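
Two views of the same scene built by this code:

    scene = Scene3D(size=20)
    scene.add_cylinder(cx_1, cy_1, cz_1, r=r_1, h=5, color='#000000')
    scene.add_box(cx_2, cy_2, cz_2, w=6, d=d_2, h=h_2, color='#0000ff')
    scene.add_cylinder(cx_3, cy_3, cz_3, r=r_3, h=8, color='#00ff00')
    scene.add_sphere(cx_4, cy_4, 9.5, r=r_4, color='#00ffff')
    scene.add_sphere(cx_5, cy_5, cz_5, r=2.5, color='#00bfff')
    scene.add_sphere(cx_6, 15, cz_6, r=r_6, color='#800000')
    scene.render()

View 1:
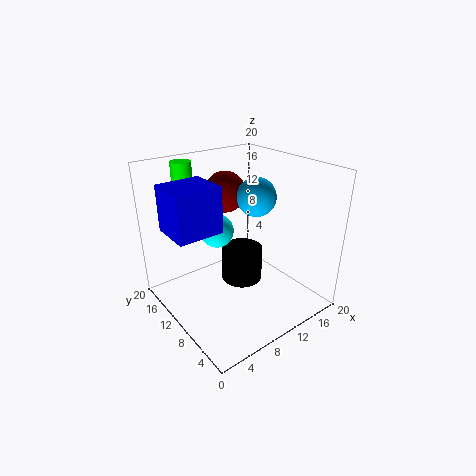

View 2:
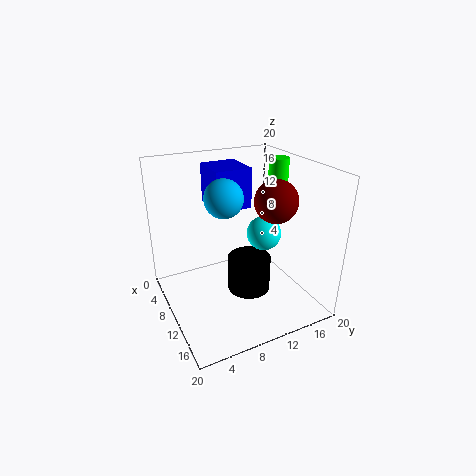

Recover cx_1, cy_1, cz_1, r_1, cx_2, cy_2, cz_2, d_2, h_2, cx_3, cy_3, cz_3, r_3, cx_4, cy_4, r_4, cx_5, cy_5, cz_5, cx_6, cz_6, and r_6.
cx_1 = 11.5; cy_1 = 11; cz_1 = 2.5; r_1 = 3; cx_2 = 0.5; cy_2 = 8.5; cz_2 = 12.5; d_2 = 5.5; h_2 = 6; cx_3 = 6.5; cy_3 = 18.5; cz_3 = 11.5; r_3 = 1.5; cx_4 = 9.5; cy_4 = 14.5; r_4 = 2.5; cx_5 = 11; cy_5 = 7.5; cz_5 = 16.5; cx_6 = 11.5; cz_6 = 15; r_6 = 3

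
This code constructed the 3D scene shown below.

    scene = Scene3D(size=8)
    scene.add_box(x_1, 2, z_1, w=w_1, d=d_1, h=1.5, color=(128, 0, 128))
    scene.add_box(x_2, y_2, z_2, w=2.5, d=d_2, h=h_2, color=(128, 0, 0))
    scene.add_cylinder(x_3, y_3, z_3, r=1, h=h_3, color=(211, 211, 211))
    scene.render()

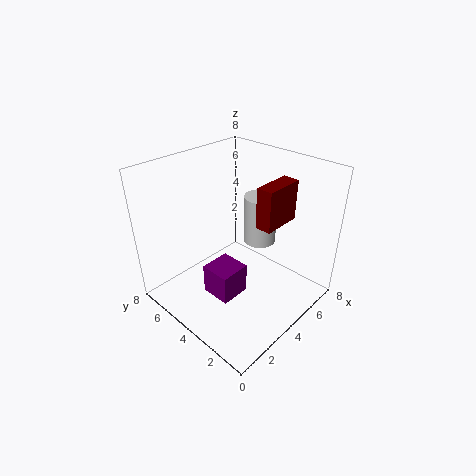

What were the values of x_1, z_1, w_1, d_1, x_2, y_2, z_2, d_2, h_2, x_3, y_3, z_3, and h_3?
x_1 = 1
z_1 = 2.5
w_1 = 1.5
d_1 = 1.5
x_2 = 5.5
y_2 = 3
z_2 = 4
d_2 = 1
h_2 = 2.5
x_3 = 6.5
y_3 = 4.5
z_3 = 2.5
h_3 = 3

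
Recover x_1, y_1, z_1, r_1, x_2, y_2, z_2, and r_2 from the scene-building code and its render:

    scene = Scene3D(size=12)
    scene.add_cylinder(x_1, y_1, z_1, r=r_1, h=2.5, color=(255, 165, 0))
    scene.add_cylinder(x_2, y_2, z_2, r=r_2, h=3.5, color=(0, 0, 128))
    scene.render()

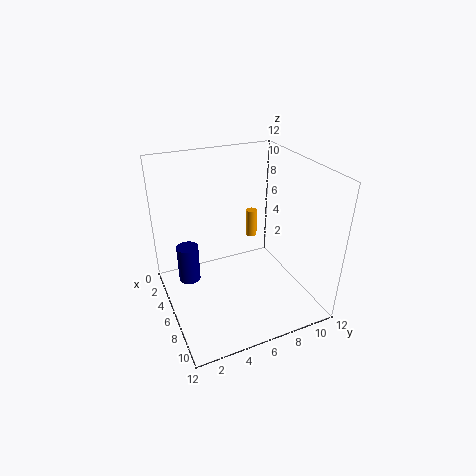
x_1 = 3.5; y_1 = 8.5; z_1 = 4.5; r_1 = 0.5; x_2 = 2.5; y_2 = 2.5; z_2 = 0.5; r_2 = 1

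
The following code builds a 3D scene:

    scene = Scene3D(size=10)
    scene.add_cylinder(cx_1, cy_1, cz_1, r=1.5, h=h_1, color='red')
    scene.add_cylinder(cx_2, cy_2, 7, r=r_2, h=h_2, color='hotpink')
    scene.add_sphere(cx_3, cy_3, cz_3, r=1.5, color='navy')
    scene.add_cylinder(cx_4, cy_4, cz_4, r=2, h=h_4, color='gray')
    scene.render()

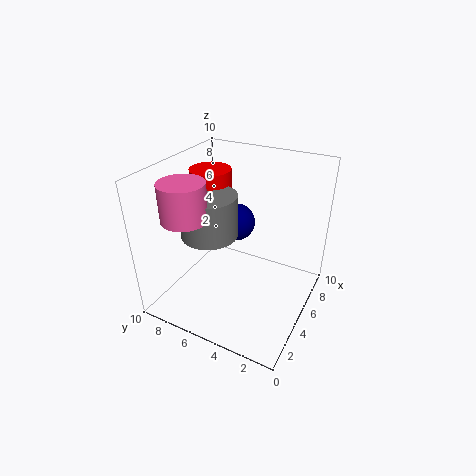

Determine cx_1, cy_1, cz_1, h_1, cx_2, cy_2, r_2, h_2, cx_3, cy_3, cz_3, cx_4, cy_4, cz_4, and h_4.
cx_1 = 6.5; cy_1 = 8; cz_1 = 7; h_1 = 2; cx_2 = 2.5; cy_2 = 7.5; r_2 = 1.5; h_2 = 2.5; cx_3 = 8.5; cy_3 = 7; cz_3 = 4; cx_4 = 4.5; cy_4 = 7; cz_4 = 5; h_4 = 3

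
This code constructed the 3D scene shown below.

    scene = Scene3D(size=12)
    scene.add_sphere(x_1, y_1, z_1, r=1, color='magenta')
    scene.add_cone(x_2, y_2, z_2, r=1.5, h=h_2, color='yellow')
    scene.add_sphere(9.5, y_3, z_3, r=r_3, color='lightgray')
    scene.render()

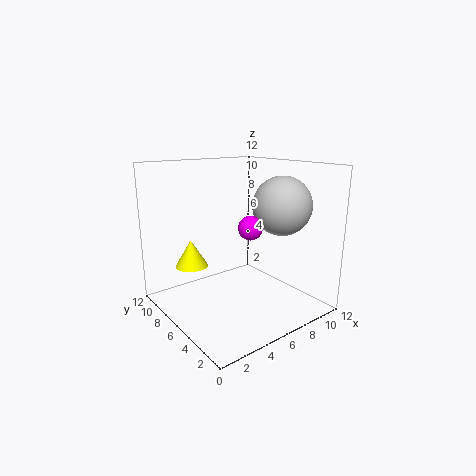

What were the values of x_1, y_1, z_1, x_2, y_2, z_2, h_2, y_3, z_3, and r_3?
x_1 = 6.5
y_1 = 5
z_1 = 7
x_2 = 4
y_2 = 10.5
z_2 = 2.5
h_2 = 2.5
y_3 = 4.5
z_3 = 8.5
r_3 = 2.5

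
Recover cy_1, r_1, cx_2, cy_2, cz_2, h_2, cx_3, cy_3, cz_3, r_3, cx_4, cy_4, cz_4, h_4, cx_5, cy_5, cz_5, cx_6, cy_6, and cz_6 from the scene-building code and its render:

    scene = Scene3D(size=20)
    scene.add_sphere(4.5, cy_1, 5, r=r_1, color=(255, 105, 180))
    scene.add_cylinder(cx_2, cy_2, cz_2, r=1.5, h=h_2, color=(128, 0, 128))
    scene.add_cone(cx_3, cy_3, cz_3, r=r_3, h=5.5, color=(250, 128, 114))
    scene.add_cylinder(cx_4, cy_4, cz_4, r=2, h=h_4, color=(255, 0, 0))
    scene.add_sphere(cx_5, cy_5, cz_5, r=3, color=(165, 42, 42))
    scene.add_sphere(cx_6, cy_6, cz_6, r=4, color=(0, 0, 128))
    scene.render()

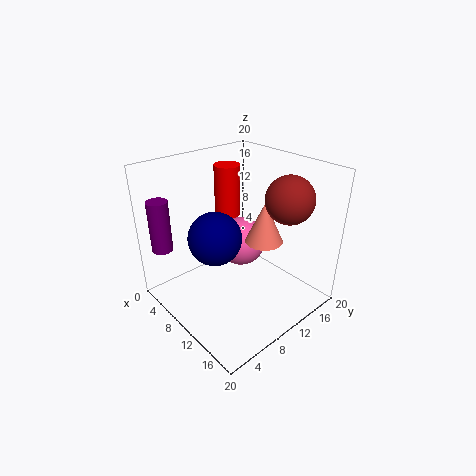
cy_1 = 15.5; r_1 = 4; cx_2 = 2; cy_2 = 2.5; cz_2 = 7.5; h_2 = 7.5; cx_3 = 13.5; cy_3 = 11.5; cz_3 = 10.5; r_3 = 2.5; cx_4 = 3; cy_4 = 14; cz_4 = 10; h_4 = 8; cx_5 = 16.5; cy_5 = 12.5; cz_5 = 17; cx_6 = 6; cy_6 = 9; cz_6 = 8.5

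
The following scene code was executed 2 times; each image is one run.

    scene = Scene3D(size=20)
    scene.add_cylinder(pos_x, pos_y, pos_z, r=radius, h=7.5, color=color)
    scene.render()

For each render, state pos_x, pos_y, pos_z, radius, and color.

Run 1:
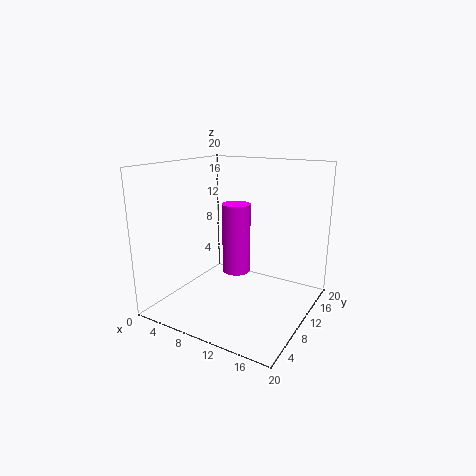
pos_x = 14.5; pos_y = 2; pos_z = 9.5; radius = 1.5; color = 'magenta'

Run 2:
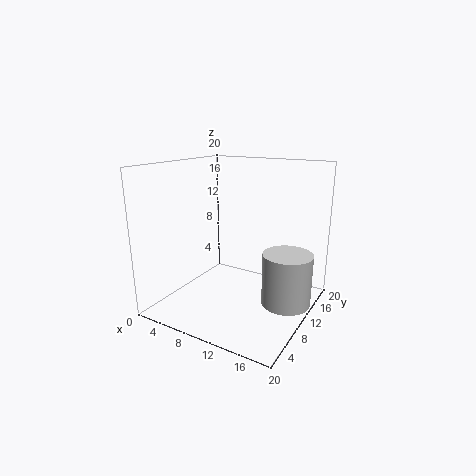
pos_x = 16.5; pos_y = 12.5; pos_z = 0.5; radius = 3.5; color = 'lightgray'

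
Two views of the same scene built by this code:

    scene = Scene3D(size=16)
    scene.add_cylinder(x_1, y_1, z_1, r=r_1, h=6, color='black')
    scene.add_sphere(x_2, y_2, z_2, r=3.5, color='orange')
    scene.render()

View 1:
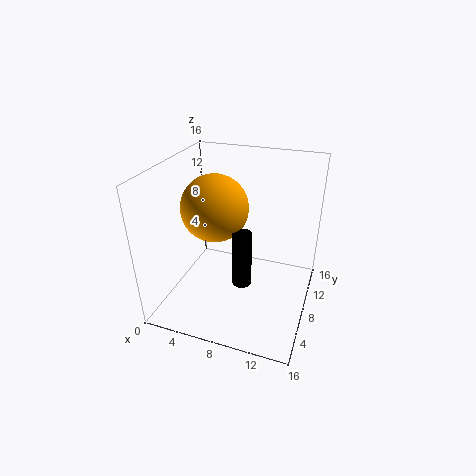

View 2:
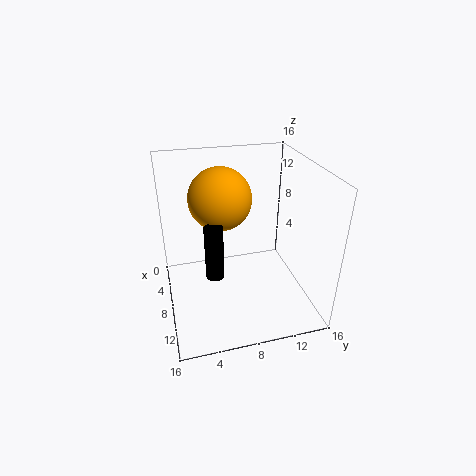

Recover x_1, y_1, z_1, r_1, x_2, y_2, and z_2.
x_1 = 9.5, y_1 = 5, z_1 = 4.5, r_1 = 1, x_2 = 6, y_2 = 6.5, z_2 = 12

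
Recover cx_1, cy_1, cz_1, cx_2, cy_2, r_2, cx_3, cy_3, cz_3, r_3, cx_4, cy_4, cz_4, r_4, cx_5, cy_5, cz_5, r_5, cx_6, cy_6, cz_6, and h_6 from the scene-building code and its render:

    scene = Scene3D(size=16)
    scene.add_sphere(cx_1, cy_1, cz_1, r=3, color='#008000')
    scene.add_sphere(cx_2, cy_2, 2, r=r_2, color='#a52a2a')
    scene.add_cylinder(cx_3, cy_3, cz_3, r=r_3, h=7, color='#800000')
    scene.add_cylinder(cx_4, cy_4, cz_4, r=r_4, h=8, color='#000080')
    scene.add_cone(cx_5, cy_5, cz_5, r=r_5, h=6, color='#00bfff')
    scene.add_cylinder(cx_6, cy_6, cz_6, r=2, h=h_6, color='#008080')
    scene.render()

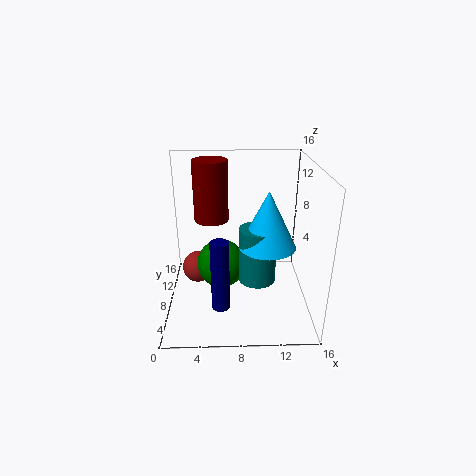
cx_1 = 6
cy_1 = 11
cz_1 = 3
cx_2 = 3
cy_2 = 12
r_2 = 2
cx_3 = 5
cy_3 = 11
cz_3 = 9
r_3 = 2
cx_4 = 6
cy_4 = 5
cz_4 = 1
r_4 = 1
cx_5 = 11
cy_5 = 6
cz_5 = 8
r_5 = 3
cx_6 = 10
cy_6 = 6
cz_6 = 4
h_6 = 6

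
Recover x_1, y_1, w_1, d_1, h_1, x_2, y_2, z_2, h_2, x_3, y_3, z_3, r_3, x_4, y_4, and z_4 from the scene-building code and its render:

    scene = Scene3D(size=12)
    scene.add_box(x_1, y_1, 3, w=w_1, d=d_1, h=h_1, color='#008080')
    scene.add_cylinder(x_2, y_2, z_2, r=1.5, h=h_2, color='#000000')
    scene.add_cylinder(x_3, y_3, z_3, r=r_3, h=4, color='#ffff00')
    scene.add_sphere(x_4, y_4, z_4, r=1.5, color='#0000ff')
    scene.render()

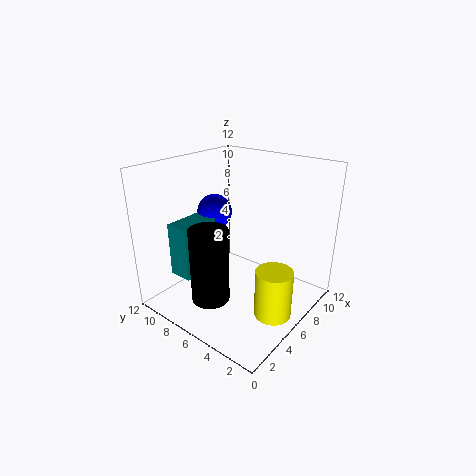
x_1 = 2
y_1 = 8
w_1 = 3.5
d_1 = 2
h_1 = 4.5
x_2 = 2.5
y_2 = 6
z_2 = 2
h_2 = 6
x_3 = 5.5
y_3 = 2
z_3 = 0.5
r_3 = 1.5
x_4 = 6.5
y_4 = 9
z_4 = 7.5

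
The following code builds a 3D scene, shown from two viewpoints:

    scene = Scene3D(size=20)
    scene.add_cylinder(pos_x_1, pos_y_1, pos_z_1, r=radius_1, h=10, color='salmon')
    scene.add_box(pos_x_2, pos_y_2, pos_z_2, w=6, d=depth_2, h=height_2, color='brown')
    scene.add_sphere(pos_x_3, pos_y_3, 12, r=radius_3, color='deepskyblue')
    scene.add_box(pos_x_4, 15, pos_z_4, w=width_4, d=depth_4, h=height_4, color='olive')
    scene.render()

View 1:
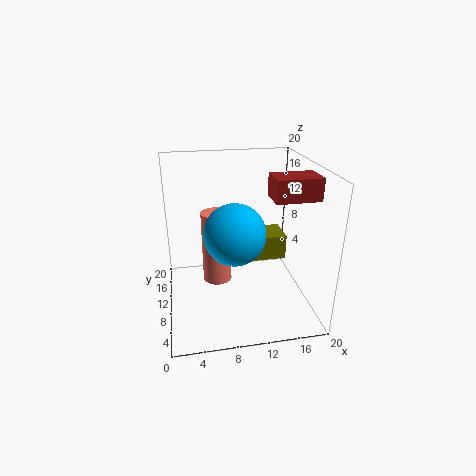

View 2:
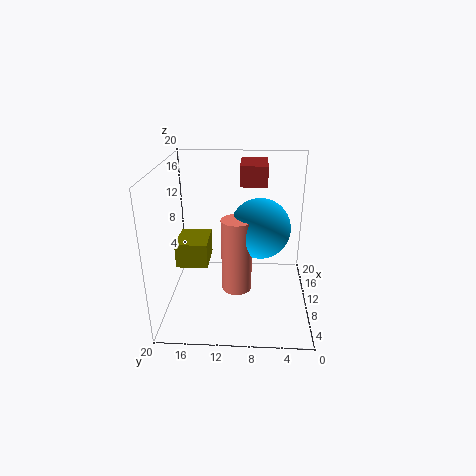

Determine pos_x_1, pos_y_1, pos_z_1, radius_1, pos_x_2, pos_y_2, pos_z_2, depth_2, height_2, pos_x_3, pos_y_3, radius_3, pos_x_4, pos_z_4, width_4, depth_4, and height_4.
pos_x_1 = 7
pos_y_1 = 10
pos_z_1 = 4
radius_1 = 2
pos_x_2 = 14
pos_y_2 = 6
pos_z_2 = 16
depth_2 = 4
height_2 = 3
pos_x_3 = 9
pos_y_3 = 7
radius_3 = 4
pos_x_4 = 13
pos_z_4 = 3
width_4 = 6
depth_4 = 5
height_4 = 4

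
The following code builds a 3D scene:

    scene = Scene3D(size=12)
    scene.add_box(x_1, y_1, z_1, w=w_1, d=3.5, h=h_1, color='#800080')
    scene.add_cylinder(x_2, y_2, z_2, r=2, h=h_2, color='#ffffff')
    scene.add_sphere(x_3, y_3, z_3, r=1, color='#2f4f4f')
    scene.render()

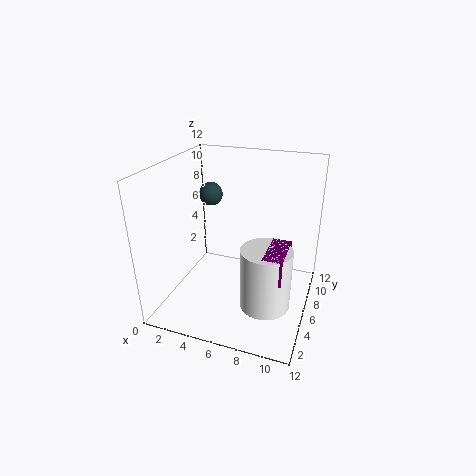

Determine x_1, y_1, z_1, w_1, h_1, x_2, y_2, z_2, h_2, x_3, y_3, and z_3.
x_1 = 9, y_1 = 2.5, z_1 = 4.5, w_1 = 1.5, h_1 = 2, x_2 = 9, y_2 = 4, z_2 = 1.5, h_2 = 5, x_3 = 3, y_3 = 7.5, z_3 = 9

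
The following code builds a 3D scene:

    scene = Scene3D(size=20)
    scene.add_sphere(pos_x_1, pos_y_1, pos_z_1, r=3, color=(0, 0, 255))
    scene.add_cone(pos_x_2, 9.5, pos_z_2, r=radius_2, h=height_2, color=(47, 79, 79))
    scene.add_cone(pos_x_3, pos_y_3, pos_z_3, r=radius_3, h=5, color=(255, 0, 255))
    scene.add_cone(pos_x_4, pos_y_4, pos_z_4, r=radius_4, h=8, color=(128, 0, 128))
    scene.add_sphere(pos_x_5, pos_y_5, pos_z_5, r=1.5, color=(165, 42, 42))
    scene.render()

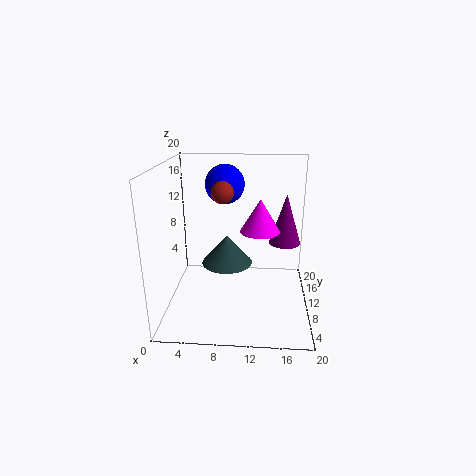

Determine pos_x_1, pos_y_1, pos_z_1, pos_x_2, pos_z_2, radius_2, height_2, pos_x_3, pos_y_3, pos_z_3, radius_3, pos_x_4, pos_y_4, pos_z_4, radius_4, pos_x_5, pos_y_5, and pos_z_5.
pos_x_1 = 7.5
pos_y_1 = 16.5
pos_z_1 = 16
pos_x_2 = 8.5
pos_z_2 = 6.5
radius_2 = 3.5
height_2 = 4
pos_x_3 = 13
pos_y_3 = 14
pos_z_3 = 9.5
radius_3 = 3
pos_x_4 = 17
pos_y_4 = 17
pos_z_4 = 6.5
radius_4 = 2.5
pos_x_5 = 8
pos_y_5 = 9.5
pos_z_5 = 16.5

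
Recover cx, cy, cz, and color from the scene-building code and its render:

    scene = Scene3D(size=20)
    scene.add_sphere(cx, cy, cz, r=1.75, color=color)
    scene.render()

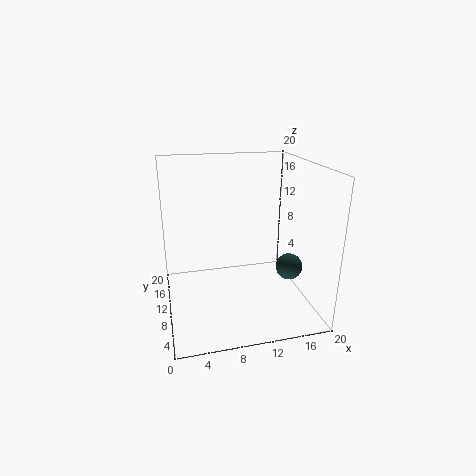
cx = 16; cy = 5.75; cz = 7; color = 'darkslategray'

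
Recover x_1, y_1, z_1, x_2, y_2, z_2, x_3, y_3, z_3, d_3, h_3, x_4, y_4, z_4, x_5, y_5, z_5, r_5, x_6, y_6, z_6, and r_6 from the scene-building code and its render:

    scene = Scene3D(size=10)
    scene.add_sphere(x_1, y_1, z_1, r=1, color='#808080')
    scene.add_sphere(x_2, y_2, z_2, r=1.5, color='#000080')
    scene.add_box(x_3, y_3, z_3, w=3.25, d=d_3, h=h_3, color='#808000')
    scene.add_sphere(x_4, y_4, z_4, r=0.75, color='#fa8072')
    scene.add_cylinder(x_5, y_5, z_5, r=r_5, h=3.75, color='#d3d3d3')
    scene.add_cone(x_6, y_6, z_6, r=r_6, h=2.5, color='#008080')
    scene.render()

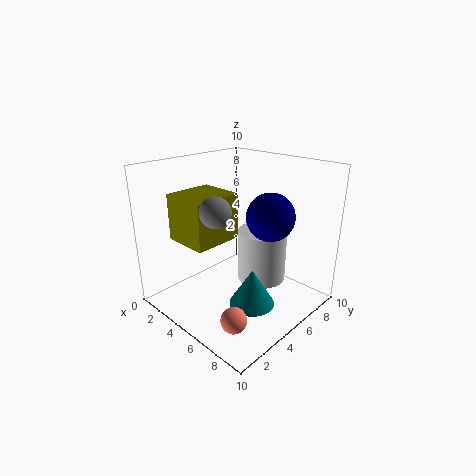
x_1 = 5.25; y_1 = 2.75; z_1 = 7.5; x_2 = 7.75; y_2 = 5; z_2 = 7.25; x_3 = 1.25; y_3 = 2; z_3 = 4.75; d_3 = 3.5; h_3 = 3.25; x_4 = 8.75; y_4 = 0.75; z_4 = 2.5; x_5 = 5.75; y_5 = 6.75; z_5 = 1.5; r_5 = 1.75; x_6 = 7.25; y_6 = 4; z_6 = 1.25; r_6 = 1.5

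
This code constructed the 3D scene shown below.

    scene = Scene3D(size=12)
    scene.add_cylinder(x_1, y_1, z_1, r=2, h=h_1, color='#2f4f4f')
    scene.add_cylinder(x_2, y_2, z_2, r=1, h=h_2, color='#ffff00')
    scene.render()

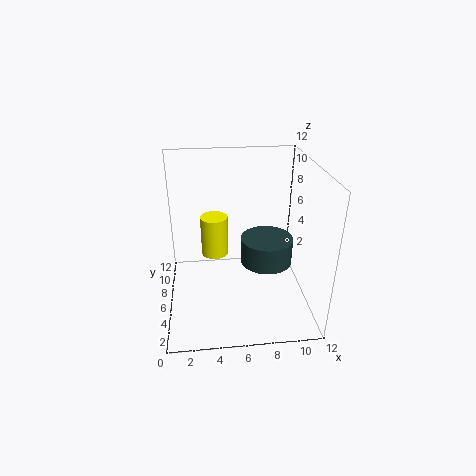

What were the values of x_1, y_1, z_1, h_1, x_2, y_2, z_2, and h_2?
x_1 = 8, y_1 = 4, z_1 = 5, h_1 = 2, x_2 = 4, y_2 = 4, z_2 = 6, h_2 = 3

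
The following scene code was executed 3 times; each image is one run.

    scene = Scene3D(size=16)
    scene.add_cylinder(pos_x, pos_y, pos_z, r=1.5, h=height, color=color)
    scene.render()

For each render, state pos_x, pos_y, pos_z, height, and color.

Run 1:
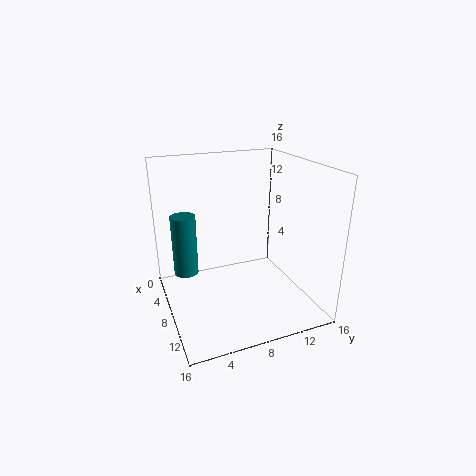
pos_x = 3
pos_y = 3
pos_z = 2
height = 7.5
color = 'teal'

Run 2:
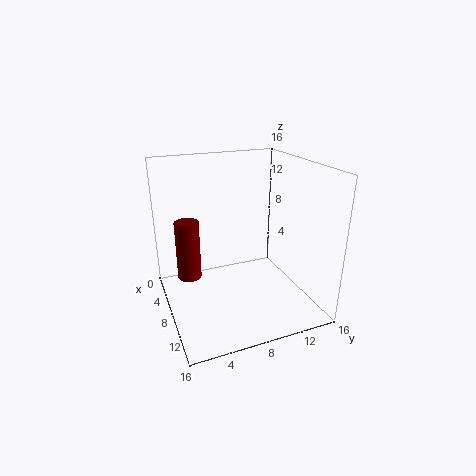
pos_x = 2.5
pos_y = 3.5
pos_z = 1
height = 7.5
color = 'maroon'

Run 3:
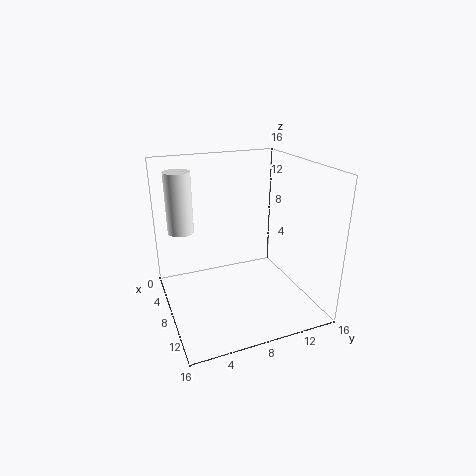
pos_x = 4
pos_y = 2.5
pos_z = 8
height = 7
color = 'white'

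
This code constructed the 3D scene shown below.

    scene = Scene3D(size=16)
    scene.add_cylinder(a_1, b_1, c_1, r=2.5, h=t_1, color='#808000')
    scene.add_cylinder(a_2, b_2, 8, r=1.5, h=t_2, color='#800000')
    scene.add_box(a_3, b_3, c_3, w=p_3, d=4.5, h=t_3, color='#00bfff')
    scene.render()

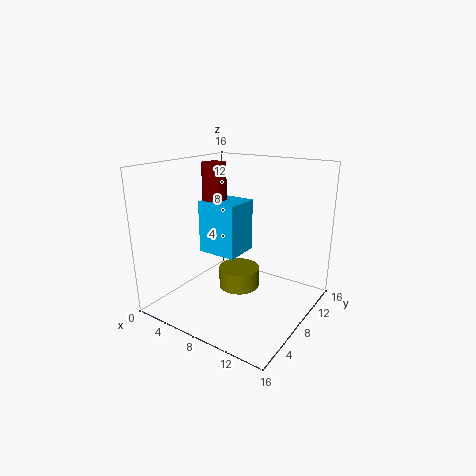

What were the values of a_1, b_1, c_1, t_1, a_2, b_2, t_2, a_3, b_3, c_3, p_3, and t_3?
a_1 = 6.5; b_1 = 10.5; c_1 = 0.5; t_1 = 2.5; a_2 = 2.5; b_2 = 11; t_2 = 7.5; a_3 = 1.5; b_3 = 9; c_3 = 4.5; p_3 = 5; t_3 = 6.5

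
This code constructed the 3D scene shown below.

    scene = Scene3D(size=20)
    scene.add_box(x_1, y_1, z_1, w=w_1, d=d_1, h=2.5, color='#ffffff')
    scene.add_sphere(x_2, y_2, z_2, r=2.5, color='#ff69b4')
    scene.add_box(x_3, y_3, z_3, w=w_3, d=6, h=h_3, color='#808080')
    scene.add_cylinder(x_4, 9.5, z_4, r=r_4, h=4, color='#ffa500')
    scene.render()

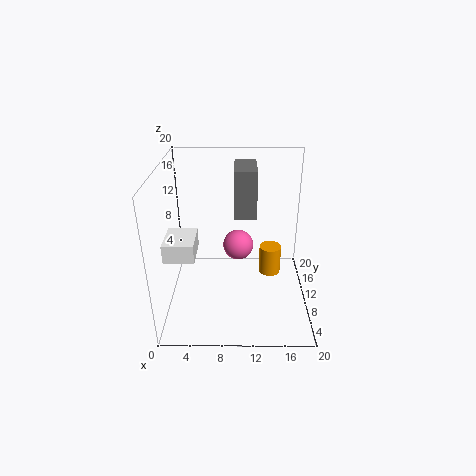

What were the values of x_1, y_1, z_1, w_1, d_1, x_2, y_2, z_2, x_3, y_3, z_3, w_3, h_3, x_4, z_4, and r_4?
x_1 = 0.5, y_1 = 5, z_1 = 9, w_1 = 4, d_1 = 5, x_2 = 10, y_2 = 17.5, z_2 = 4.5, x_3 = 9.5, y_3 = 9.5, z_3 = 13, w_3 = 3, h_3 = 6.5, x_4 = 14.5, z_4 = 5, r_4 = 1.5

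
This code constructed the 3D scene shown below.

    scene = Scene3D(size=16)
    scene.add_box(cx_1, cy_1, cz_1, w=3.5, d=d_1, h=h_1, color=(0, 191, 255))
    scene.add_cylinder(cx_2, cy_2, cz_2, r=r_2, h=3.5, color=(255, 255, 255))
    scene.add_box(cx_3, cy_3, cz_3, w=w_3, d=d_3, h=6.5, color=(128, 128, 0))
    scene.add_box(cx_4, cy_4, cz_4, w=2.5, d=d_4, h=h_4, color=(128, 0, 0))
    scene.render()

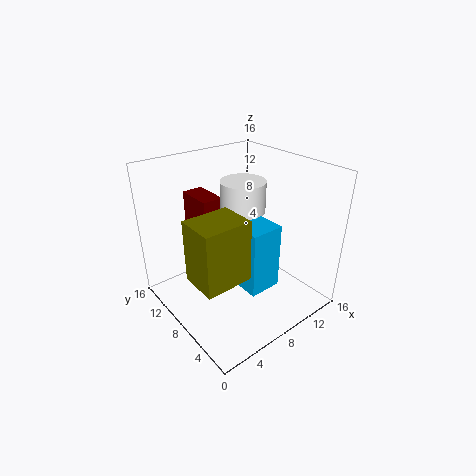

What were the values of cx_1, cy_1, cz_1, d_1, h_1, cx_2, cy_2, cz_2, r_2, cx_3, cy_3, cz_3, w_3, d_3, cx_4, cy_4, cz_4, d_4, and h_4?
cx_1 = 6
cy_1 = 3
cz_1 = 4
d_1 = 3
h_1 = 7
cx_2 = 9.5
cy_2 = 9
cz_2 = 10.5
r_2 = 2.5
cx_3 = 1
cy_3 = 3.5
cz_3 = 6
w_3 = 5
d_3 = 4
cx_4 = 6
cy_4 = 11.5
cz_4 = 7
d_4 = 4.5
h_4 = 4.5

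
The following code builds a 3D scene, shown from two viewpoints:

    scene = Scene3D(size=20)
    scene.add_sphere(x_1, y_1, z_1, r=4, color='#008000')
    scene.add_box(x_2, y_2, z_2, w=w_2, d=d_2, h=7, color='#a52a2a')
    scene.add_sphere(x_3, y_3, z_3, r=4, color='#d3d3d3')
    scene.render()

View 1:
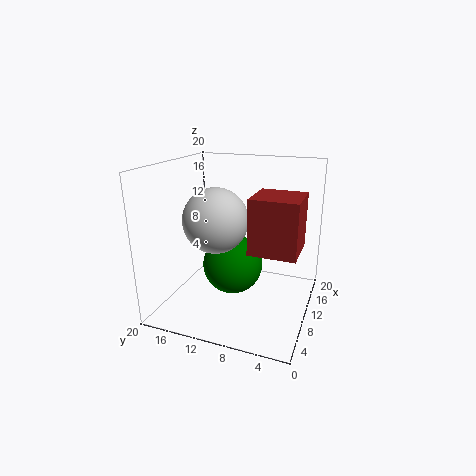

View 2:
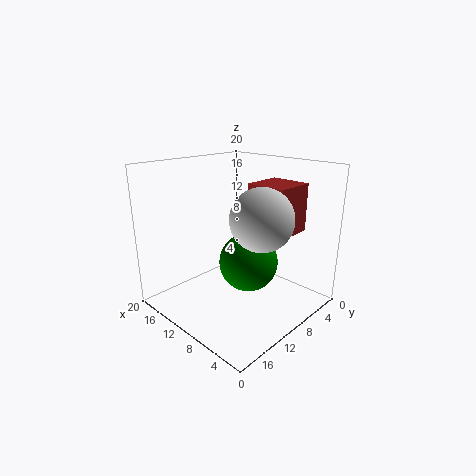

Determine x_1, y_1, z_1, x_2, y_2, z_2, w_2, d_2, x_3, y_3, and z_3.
x_1 = 8, y_1 = 10, z_1 = 7, x_2 = 5, y_2 = 1, z_2 = 10, w_2 = 6, d_2 = 6, x_3 = 5, y_3 = 11, z_3 = 14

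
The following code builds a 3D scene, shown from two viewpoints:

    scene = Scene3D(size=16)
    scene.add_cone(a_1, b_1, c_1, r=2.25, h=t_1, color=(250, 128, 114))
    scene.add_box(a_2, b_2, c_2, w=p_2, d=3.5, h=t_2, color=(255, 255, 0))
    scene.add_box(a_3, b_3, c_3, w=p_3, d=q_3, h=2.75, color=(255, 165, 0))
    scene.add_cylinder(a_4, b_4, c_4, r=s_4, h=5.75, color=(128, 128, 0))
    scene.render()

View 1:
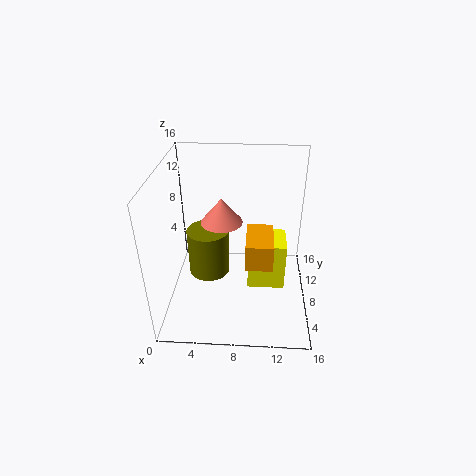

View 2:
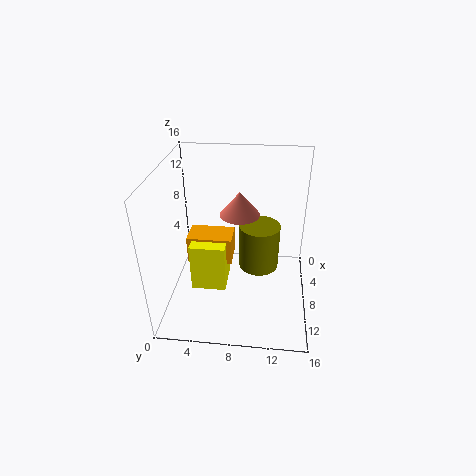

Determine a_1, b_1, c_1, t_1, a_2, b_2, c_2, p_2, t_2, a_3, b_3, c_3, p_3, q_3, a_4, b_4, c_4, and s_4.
a_1 = 6.25
b_1 = 8
c_1 = 10
t_1 = 2.75
a_2 = 9.25
b_2 = 3.75
c_2 = 4.75
p_2 = 3.75
t_2 = 5
a_3 = 9
b_3 = 3.25
c_3 = 7.25
p_3 = 2.75
q_3 = 4.5
a_4 = 4.25
b_4 = 10.25
c_4 = 1.75
s_4 = 2.5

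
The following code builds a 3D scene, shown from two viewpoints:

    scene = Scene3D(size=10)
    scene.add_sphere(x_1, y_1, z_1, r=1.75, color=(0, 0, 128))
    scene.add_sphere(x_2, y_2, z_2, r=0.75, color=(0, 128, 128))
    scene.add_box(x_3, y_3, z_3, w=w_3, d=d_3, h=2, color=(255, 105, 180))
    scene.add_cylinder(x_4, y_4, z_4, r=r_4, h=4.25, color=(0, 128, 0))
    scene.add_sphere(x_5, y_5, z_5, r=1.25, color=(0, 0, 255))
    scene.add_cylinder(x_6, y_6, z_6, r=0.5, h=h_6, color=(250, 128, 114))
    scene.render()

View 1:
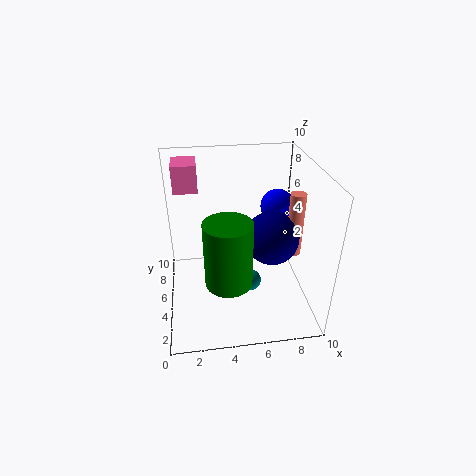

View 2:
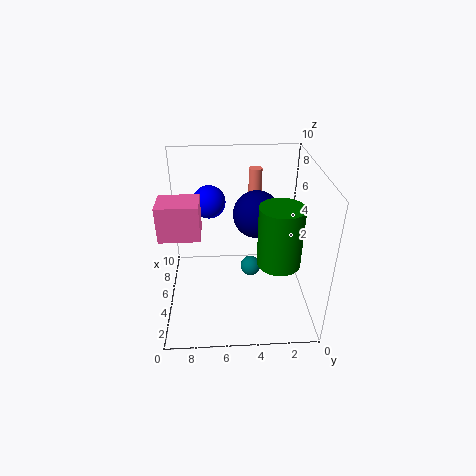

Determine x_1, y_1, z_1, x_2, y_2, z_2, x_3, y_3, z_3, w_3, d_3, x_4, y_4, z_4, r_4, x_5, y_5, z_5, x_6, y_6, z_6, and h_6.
x_1 = 7; y_1 = 3.5; z_1 = 5.75; x_2 = 5.75; y_2 = 4; z_2 = 2; x_3 = 0.75; y_3 = 7.25; z_3 = 7.5; w_3 = 1.75; d_3 = 2.25; x_4 = 4; y_4 = 2.25; z_4 = 3.5; r_4 = 1.5; x_5 = 8.25; y_5 = 7; z_5 = 6.25; x_6 = 8.5; y_6 = 3.5; z_6 = 4.5; h_6 = 4.25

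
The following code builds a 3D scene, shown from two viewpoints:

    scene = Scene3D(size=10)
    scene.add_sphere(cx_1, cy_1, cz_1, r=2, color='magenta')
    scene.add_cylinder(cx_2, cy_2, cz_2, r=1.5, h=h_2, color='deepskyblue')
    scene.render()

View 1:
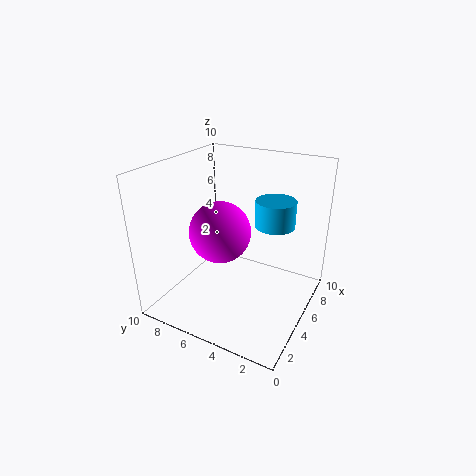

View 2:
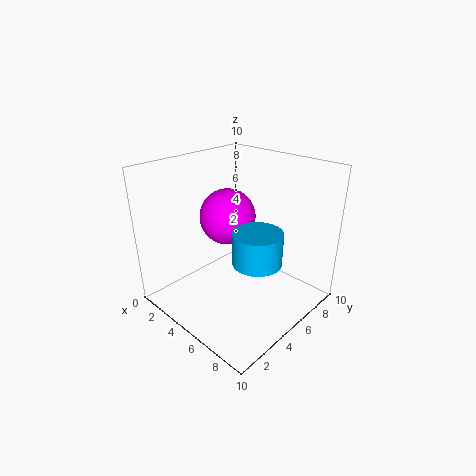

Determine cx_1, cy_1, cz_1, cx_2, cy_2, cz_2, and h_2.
cx_1 = 3.5, cy_1 = 5.5, cz_1 = 6, cx_2 = 8, cy_2 = 3.5, cz_2 = 5, h_2 = 2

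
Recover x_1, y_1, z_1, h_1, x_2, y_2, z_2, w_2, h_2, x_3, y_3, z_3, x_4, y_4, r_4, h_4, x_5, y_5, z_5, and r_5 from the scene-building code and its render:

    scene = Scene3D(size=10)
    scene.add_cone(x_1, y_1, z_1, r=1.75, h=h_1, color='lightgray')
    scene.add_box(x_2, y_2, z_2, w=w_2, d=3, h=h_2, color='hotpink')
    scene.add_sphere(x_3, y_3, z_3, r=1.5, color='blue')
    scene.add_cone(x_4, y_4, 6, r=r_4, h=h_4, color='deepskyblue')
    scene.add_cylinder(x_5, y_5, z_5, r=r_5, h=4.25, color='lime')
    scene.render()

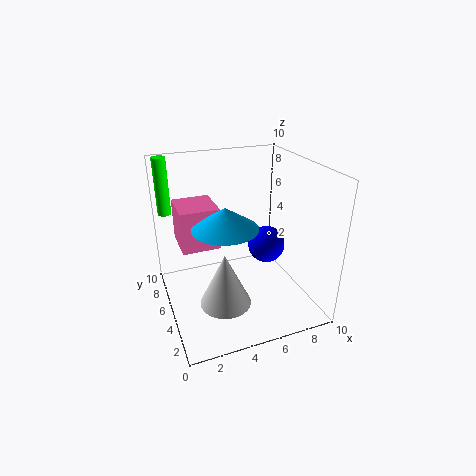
x_1 = 3.5, y_1 = 3.5, z_1 = 1, h_1 = 3.75, x_2 = 1.25, y_2 = 5.75, z_2 = 4, w_2 = 2.75, h_2 = 3, x_3 = 8.5, y_3 = 7.5, z_3 = 2.5, x_4 = 4, y_4 = 4.75, r_4 = 2.25, h_4 = 1.5, x_5 = 0.75, y_5 = 9.25, z_5 = 5.75, r_5 = 0.5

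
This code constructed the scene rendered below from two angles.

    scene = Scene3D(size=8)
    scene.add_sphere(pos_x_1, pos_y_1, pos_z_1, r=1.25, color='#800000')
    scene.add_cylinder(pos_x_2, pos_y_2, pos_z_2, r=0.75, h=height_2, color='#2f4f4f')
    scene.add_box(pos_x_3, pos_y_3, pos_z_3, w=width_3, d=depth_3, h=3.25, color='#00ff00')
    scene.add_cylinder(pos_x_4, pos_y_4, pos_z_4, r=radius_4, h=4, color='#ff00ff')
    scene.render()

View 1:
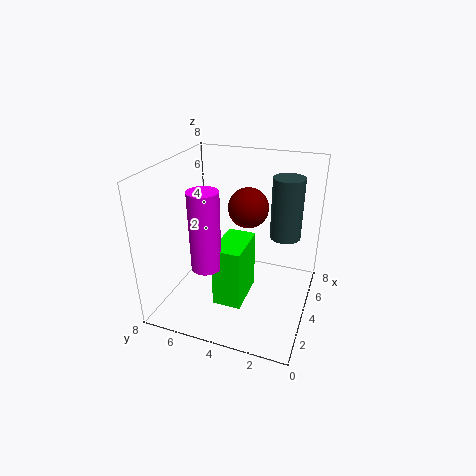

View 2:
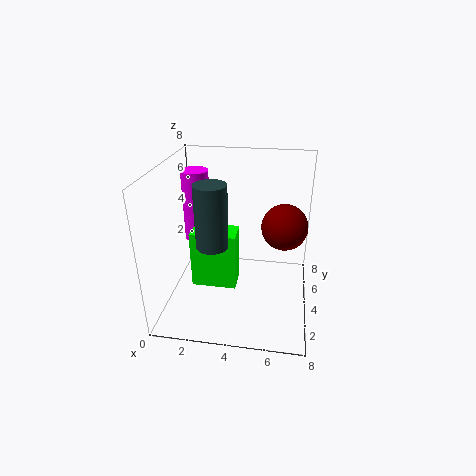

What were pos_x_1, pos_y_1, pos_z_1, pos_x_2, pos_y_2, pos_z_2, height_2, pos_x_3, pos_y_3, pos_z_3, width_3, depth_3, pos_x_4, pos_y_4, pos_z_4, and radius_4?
pos_x_1 = 6.5
pos_y_1 = 4.25
pos_z_1 = 4.75
pos_x_2 = 3.25
pos_y_2 = 1.25
pos_z_2 = 5
height_2 = 3
pos_x_3 = 1.5
pos_y_3 = 3
pos_z_3 = 1.25
width_3 = 2.5
depth_3 = 1.5
pos_x_4 = 1.5
pos_y_4 = 4.75
pos_z_4 = 3.5
radius_4 = 0.75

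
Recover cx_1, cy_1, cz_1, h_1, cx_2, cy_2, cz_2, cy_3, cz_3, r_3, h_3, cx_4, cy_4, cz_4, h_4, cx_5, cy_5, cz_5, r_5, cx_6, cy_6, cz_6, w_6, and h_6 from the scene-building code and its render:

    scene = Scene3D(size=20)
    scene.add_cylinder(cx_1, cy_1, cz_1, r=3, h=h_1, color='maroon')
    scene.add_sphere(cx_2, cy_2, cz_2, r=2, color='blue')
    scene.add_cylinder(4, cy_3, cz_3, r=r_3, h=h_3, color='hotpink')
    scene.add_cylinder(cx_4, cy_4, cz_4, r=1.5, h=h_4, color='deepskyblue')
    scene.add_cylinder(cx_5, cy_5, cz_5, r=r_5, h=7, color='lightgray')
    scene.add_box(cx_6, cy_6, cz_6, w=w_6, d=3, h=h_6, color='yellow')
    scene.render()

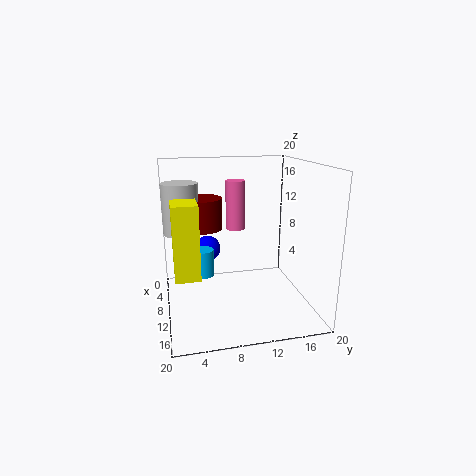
cx_1 = 6, cy_1 = 5.5, cz_1 = 10.5, h_1 = 4.5, cx_2 = 4, cy_2 = 6.5, cz_2 = 6.5, cy_3 = 11, cz_3 = 9.5, r_3 = 1.5, h_3 = 7.5, cx_4 = 7, cy_4 = 5.5, cz_4 = 3.5, h_4 = 4, cx_5 = 7.5, cy_5 = 2.5, cz_5 = 10.5, r_5 = 2.5, cx_6 = 13, cy_6 = 1, cz_6 = 7.5, w_6 = 4, h_6 = 9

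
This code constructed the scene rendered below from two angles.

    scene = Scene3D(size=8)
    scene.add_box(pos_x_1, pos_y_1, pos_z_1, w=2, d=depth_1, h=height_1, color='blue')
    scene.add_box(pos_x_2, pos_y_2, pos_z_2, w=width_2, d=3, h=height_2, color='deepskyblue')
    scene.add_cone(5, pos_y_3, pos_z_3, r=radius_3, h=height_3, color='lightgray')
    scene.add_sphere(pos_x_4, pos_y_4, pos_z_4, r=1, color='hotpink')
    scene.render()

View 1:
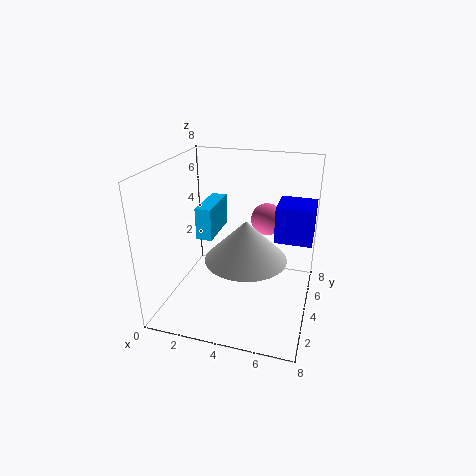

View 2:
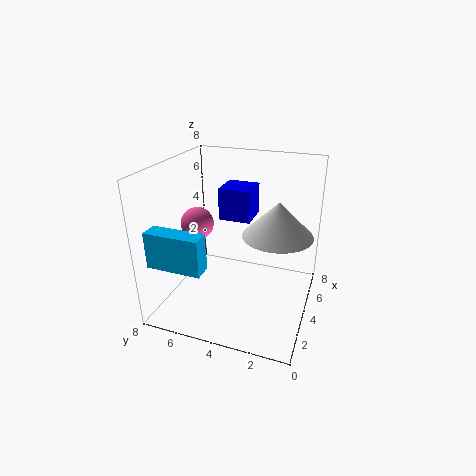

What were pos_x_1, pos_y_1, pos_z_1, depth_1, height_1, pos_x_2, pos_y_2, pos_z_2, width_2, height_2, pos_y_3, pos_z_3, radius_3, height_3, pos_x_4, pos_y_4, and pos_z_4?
pos_x_1 = 6
pos_y_1 = 4
pos_z_1 = 4
depth_1 = 2
height_1 = 2
pos_x_2 = 1
pos_y_2 = 5
pos_z_2 = 3
width_2 = 1
height_2 = 2
pos_y_3 = 2
pos_z_3 = 4
radius_3 = 2
height_3 = 2
pos_x_4 = 5
pos_y_4 = 7
pos_z_4 = 4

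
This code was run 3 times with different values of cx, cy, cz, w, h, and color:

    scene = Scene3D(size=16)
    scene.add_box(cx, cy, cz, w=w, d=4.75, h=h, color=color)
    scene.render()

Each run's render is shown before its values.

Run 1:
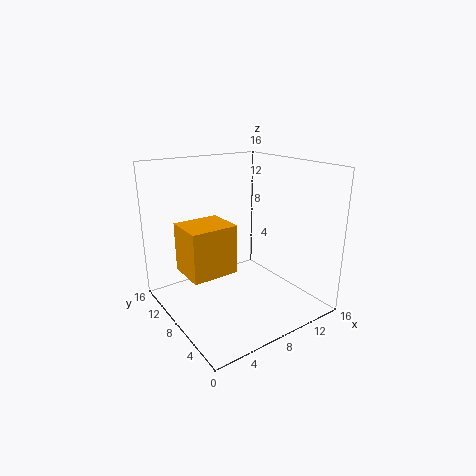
cx = 2.75
cy = 8.5
cz = 3.5
w = 5.5
h = 5.75
color = 'orange'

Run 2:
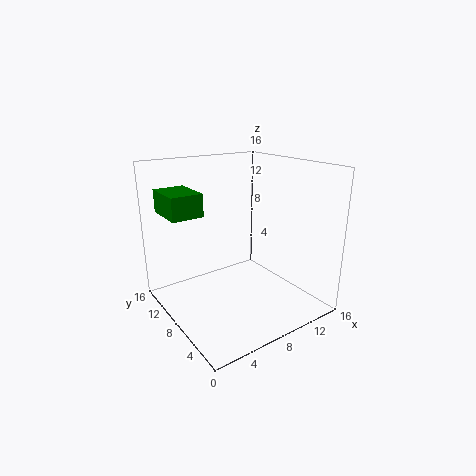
cx = 1
cy = 9.25
cz = 10.75
w = 3.5
h = 2.5
color = 'green'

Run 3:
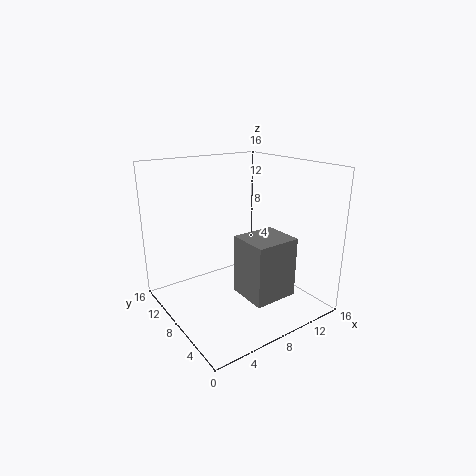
cx = 8
cy = 4
cz = 1
w = 5.25
h = 7
color = 'gray'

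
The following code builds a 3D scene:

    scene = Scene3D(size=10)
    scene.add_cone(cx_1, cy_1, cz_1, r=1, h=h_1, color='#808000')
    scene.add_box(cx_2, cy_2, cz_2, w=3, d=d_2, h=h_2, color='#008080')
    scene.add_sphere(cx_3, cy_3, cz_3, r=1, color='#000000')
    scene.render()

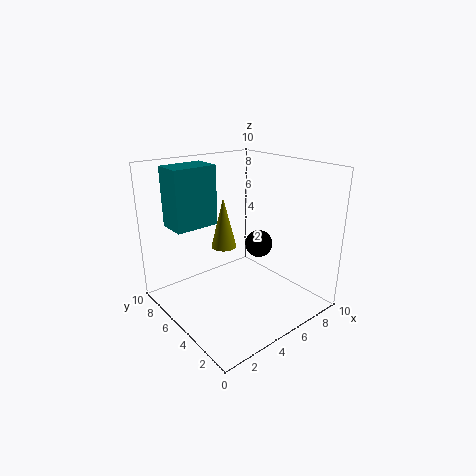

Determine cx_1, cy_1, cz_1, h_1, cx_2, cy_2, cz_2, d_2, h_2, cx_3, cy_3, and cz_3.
cx_1 = 6
cy_1 = 8
cz_1 = 3
h_1 = 4
cx_2 = 1
cy_2 = 6
cz_2 = 6
d_2 = 2
h_2 = 4
cx_3 = 7
cy_3 = 5
cz_3 = 4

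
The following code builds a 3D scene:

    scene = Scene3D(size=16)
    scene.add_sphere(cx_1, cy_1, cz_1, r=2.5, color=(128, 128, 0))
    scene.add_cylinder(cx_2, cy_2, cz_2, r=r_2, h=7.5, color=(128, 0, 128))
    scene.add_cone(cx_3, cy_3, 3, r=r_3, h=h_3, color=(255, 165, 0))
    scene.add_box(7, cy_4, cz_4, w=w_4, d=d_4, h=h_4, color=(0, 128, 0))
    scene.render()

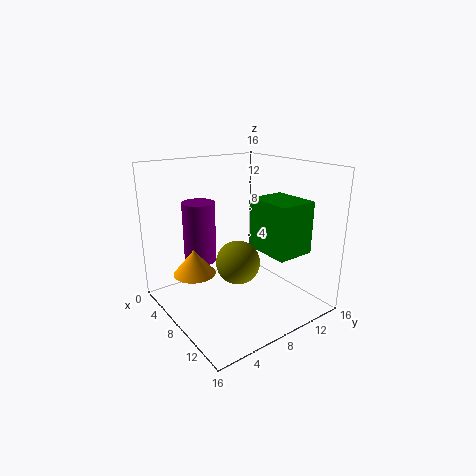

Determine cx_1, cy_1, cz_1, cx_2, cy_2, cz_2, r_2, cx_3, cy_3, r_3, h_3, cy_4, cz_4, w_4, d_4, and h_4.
cx_1 = 8, cy_1 = 8, cz_1 = 5, cx_2 = 2, cy_2 = 6.5, cz_2 = 3.5, r_2 = 2, cx_3 = 4, cy_3 = 4.5, r_3 = 2.5, h_3 = 3, cy_4 = 10.5, cz_4 = 6, w_4 = 5.5, d_4 = 4.5, h_4 = 6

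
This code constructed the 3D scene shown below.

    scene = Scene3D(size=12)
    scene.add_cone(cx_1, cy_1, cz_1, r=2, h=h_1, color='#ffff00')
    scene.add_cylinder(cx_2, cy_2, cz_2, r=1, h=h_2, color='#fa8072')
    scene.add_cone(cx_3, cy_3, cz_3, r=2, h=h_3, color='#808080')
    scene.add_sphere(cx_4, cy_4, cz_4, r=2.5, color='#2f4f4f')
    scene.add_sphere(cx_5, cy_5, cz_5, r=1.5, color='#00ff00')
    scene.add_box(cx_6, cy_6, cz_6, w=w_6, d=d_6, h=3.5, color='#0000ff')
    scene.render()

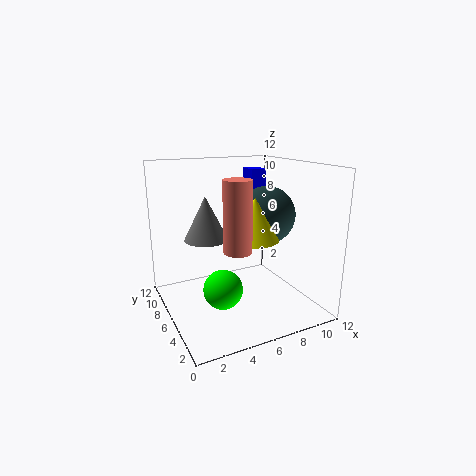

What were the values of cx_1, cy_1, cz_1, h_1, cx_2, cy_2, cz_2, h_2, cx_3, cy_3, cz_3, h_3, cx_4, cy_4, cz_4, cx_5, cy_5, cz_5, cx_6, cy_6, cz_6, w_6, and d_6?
cx_1 = 7; cy_1 = 5; cz_1 = 6; h_1 = 3.5; cx_2 = 4; cy_2 = 2; cz_2 = 6.5; h_2 = 5; cx_3 = 4.5; cy_3 = 9.5; cz_3 = 5; h_3 = 4; cx_4 = 9; cy_4 = 6.5; cz_4 = 7.5; cx_5 = 3.5; cy_5 = 3.5; cz_5 = 3; cx_6 = 9.5; cy_6 = 10; cz_6 = 7.5; w_6 = 1.5; d_6 = 2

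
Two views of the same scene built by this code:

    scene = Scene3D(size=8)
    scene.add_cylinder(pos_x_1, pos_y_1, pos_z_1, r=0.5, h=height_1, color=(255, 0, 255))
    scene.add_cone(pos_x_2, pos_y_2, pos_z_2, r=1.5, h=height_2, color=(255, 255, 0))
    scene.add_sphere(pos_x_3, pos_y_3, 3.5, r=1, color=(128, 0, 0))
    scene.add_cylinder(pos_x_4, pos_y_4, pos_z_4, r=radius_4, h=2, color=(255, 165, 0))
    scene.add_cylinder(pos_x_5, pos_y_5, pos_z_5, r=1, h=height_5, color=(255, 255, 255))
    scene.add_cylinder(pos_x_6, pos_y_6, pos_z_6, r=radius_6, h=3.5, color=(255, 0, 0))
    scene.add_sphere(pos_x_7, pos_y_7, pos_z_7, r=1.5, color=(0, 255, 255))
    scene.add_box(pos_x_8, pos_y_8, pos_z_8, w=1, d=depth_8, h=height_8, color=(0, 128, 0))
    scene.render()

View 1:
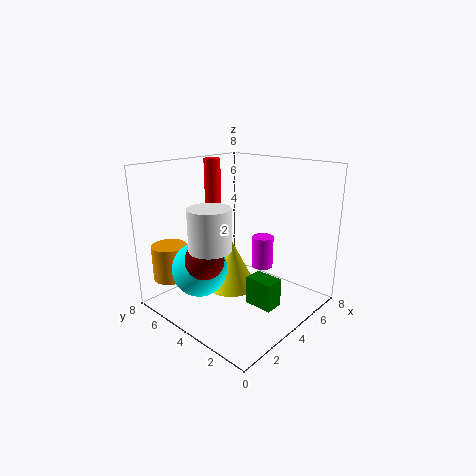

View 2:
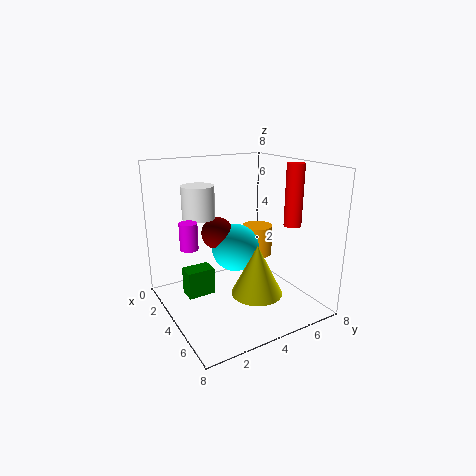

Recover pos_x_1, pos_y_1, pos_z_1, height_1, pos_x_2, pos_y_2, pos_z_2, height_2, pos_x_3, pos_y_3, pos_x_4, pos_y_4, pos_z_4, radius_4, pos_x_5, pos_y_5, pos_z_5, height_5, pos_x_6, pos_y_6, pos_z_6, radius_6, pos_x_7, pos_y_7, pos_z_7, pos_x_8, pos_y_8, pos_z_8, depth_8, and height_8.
pos_x_1 = 3
pos_y_1 = 1.5
pos_z_1 = 3.5
height_1 = 1.5
pos_x_2 = 4.5
pos_y_2 = 5
pos_z_2 = 0.5
height_2 = 3
pos_x_3 = 1.5
pos_y_3 = 4
pos_x_4 = 1.5
pos_y_4 = 7
pos_z_4 = 1.5
radius_4 = 1
pos_x_5 = 1
pos_y_5 = 3
pos_z_5 = 4.5
height_5 = 2
pos_x_6 = 5
pos_y_6 = 7
pos_z_6 = 4.5
radius_6 = 0.5
pos_x_7 = 2
pos_y_7 = 5
pos_z_7 = 2.5
pos_x_8 = 3
pos_y_8 = 1
pos_z_8 = 1
depth_8 = 1.5
height_8 = 1.5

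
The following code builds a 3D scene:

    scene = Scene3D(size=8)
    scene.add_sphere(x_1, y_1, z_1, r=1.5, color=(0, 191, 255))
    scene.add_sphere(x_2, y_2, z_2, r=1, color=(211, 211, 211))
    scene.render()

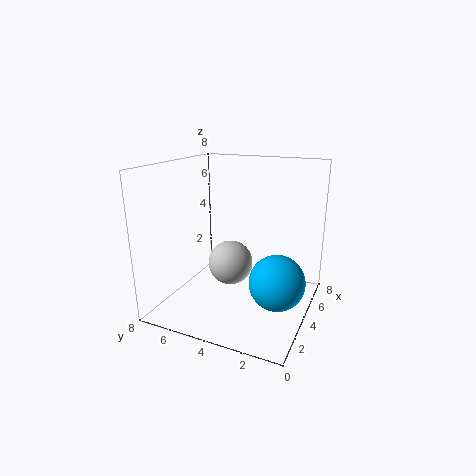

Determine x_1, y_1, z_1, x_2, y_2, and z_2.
x_1 = 3.5; y_1 = 1.5; z_1 = 2; x_2 = 1; y_2 = 3; z_2 = 4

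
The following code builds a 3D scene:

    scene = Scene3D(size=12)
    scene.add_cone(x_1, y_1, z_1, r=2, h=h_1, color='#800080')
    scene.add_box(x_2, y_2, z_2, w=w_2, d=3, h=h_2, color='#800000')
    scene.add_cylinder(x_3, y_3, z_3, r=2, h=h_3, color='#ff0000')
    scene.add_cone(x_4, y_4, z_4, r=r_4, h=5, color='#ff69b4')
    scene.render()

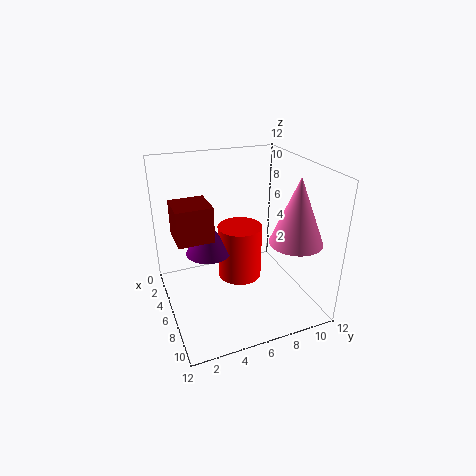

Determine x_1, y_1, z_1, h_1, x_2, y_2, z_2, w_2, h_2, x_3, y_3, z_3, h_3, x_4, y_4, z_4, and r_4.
x_1 = 4
y_1 = 4
z_1 = 4
h_1 = 3
x_2 = 3
y_2 = 1
z_2 = 6
w_2 = 3
h_2 = 3
x_3 = 4
y_3 = 7
z_3 = 1
h_3 = 5
x_4 = 10
y_4 = 9
z_4 = 7
r_4 = 2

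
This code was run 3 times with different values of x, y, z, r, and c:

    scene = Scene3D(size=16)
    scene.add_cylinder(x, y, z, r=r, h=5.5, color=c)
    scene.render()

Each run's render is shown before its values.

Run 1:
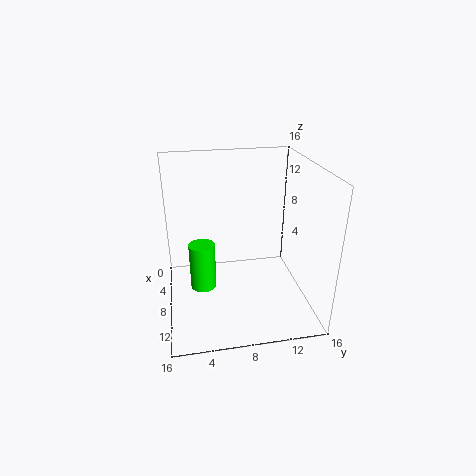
x = 7
y = 4
z = 1.5
r = 1.5
c = 'lime'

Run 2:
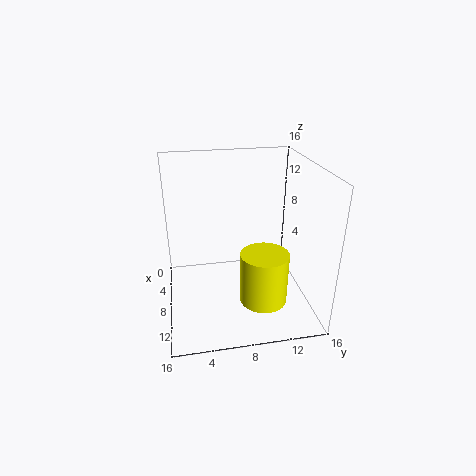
x = 12
y = 10
z = 2.5
r = 2.5
c = 'yellow'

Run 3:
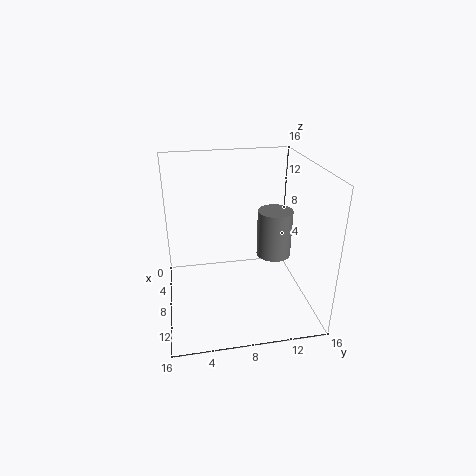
x = 7
y = 12.5
z = 5
r = 2
c = 'gray'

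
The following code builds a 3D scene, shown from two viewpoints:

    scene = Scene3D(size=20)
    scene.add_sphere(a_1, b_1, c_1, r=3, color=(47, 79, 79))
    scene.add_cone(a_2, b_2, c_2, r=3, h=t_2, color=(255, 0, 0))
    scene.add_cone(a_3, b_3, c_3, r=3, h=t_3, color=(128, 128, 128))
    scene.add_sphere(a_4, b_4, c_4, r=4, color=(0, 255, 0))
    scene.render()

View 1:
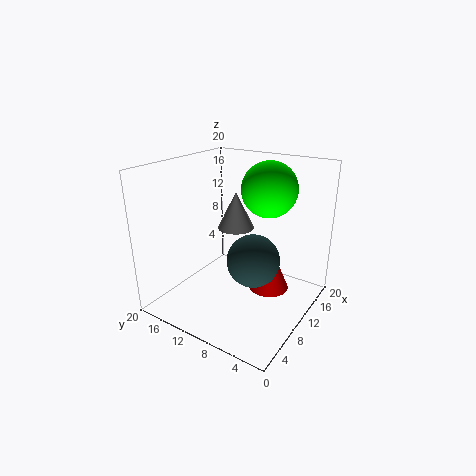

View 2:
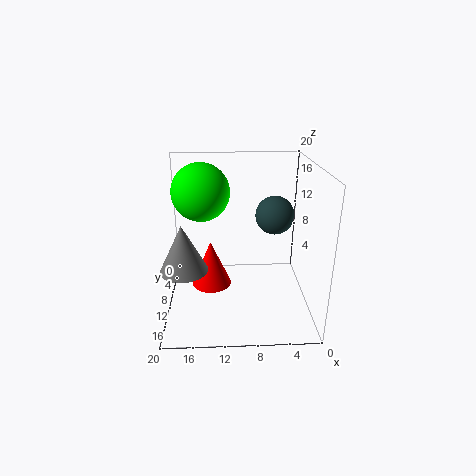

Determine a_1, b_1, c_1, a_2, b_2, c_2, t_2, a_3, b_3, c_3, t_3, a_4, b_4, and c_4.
a_1 = 4
b_1 = 4
c_1 = 11
a_2 = 14
b_2 = 7
c_2 = 1
t_2 = 7
a_3 = 17
b_3 = 15
c_3 = 8
t_3 = 6
a_4 = 15
b_4 = 8
c_4 = 16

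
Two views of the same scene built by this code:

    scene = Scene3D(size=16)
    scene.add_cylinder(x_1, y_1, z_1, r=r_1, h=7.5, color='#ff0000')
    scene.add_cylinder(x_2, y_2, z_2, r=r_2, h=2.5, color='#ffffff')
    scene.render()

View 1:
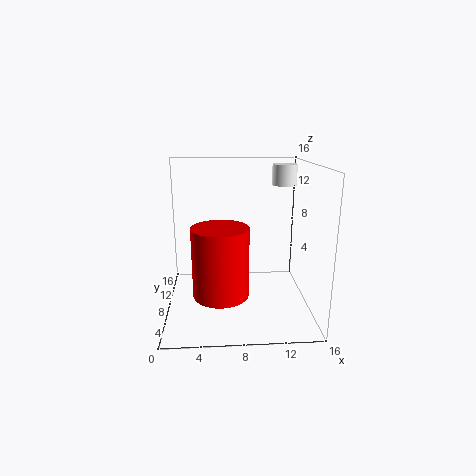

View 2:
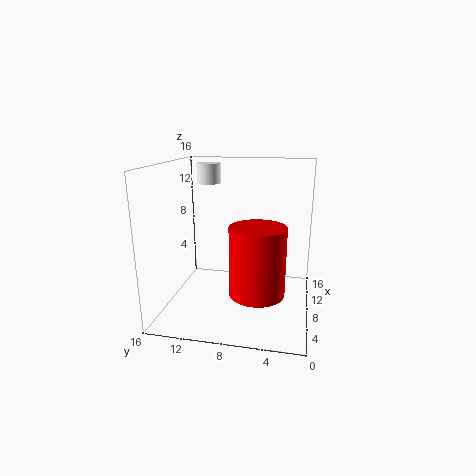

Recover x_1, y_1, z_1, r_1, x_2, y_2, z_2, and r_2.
x_1 = 6; y_1 = 5.5; z_1 = 2.5; r_1 = 3; x_2 = 14; y_2 = 13; z_2 = 13; r_2 = 1.5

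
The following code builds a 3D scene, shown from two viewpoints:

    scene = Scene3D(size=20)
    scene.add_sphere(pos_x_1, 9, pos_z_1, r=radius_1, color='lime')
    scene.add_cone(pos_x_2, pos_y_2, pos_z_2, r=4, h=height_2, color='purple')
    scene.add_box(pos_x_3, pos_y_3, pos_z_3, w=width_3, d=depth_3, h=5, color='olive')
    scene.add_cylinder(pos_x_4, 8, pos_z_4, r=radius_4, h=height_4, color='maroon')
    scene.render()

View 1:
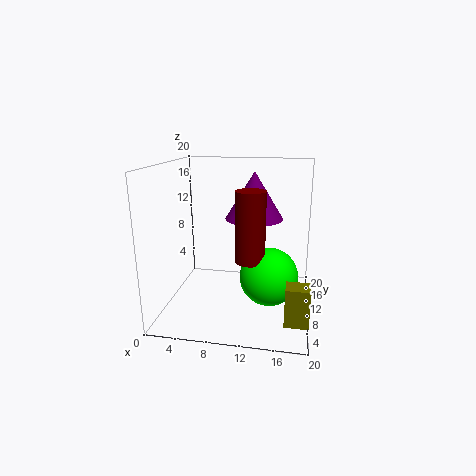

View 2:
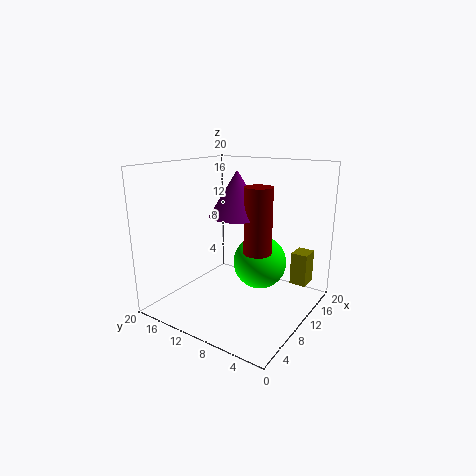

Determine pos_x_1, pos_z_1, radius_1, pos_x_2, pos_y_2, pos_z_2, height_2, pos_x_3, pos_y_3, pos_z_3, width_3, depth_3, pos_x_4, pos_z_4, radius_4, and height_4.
pos_x_1 = 14.5, pos_z_1 = 5, radius_1 = 4, pos_x_2 = 12, pos_y_2 = 11.5, pos_z_2 = 12.5, height_2 = 6.5, pos_x_3 = 17, pos_y_3 = 2.5, pos_z_3 = 1.5, width_3 = 3, depth_3 = 2.5, pos_x_4 = 12, pos_z_4 = 7.5, radius_4 = 2, height_4 = 9.5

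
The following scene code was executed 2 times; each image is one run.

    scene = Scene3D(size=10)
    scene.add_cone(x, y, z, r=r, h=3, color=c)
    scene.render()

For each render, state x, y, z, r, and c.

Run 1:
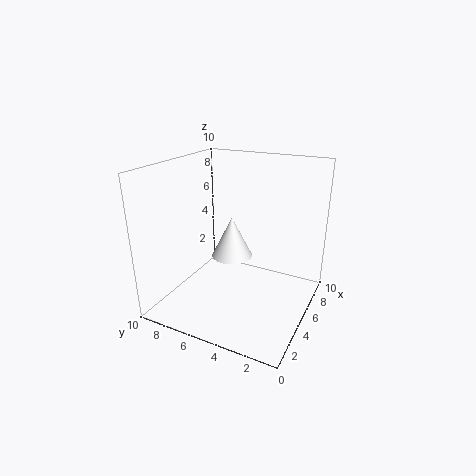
x = 6, y = 6, z = 3, r = 1.5, c = 'white'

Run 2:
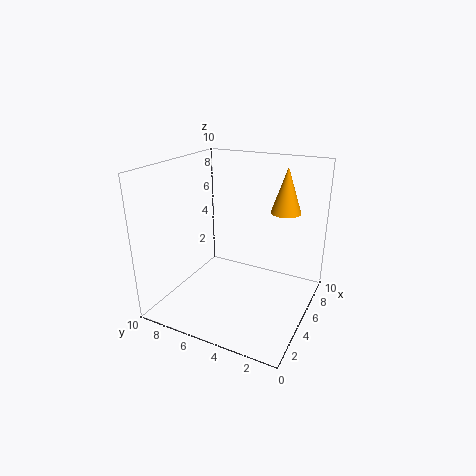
x = 6, y = 2, z = 7, r = 1, c = 'orange'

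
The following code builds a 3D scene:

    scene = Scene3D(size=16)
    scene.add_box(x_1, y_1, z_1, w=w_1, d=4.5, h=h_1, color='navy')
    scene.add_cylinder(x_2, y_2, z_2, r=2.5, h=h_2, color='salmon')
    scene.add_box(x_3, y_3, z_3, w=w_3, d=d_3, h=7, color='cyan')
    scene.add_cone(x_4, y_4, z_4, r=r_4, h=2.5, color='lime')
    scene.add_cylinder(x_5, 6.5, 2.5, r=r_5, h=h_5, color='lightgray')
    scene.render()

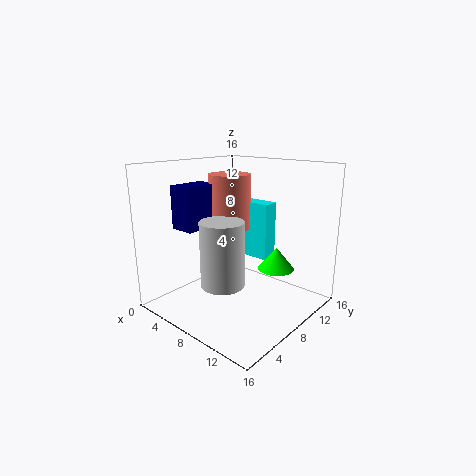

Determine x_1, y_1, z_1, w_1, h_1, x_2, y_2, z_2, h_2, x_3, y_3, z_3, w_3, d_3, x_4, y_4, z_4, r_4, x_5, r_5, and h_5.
x_1 = 1
y_1 = 4.5
z_1 = 8.5
w_1 = 3
h_1 = 5
x_2 = 4.5
y_2 = 10.5
z_2 = 8
h_2 = 6.5
x_3 = 3.5
y_3 = 12.5
z_3 = 4
w_3 = 5
d_3 = 2
x_4 = 11.5
y_4 = 10.5
z_4 = 4.5
r_4 = 2
x_5 = 7
r_5 = 2.5
h_5 = 7.5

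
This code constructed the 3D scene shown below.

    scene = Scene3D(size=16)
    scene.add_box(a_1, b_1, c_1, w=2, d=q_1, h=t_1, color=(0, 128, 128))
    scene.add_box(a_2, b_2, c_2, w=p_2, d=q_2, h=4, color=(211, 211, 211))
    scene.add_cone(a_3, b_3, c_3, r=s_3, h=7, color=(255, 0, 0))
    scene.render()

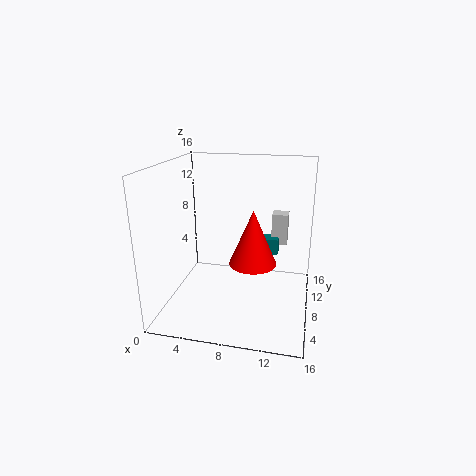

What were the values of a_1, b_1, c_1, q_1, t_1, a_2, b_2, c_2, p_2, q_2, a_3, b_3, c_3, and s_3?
a_1 = 10; b_1 = 13; c_1 = 4; q_1 = 2; t_1 = 2; a_2 = 11; b_2 = 14; c_2 = 5; p_2 = 2; q_2 = 2; a_3 = 9; b_3 = 12; c_3 = 3; s_3 = 3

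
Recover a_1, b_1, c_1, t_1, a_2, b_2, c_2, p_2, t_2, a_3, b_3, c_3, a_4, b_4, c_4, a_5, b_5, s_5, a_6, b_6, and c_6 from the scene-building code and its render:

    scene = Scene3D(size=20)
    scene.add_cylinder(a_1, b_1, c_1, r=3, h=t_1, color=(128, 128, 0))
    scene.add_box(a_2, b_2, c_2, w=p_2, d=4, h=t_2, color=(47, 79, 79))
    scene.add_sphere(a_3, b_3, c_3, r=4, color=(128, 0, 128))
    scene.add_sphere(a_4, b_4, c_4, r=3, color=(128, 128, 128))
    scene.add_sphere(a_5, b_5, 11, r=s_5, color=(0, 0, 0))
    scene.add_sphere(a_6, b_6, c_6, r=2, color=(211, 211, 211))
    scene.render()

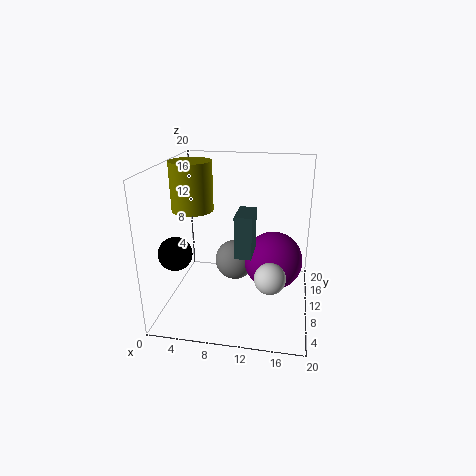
a_1 = 3
b_1 = 12
c_1 = 13
t_1 = 7
a_2 = 11
b_2 = 2
c_2 = 11
p_2 = 2
t_2 = 5
a_3 = 15
b_3 = 10
c_3 = 7
a_4 = 9
b_4 = 13
c_4 = 5
a_5 = 4
b_5 = 2
s_5 = 2
a_6 = 15
b_6 = 5
c_6 = 7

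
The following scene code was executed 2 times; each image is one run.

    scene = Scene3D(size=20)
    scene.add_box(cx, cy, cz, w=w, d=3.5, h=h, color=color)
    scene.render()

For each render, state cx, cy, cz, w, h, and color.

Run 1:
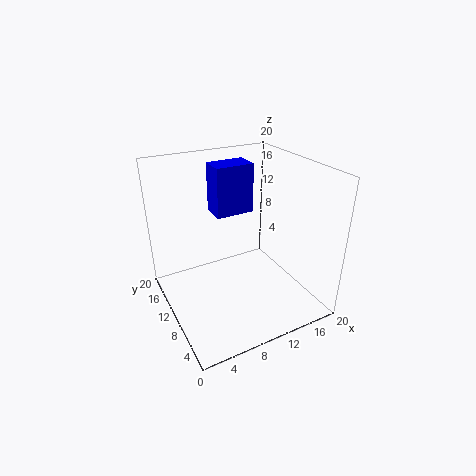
cx = 8
cy = 12
cz = 12.5
w = 5.5
h = 7
color = 'blue'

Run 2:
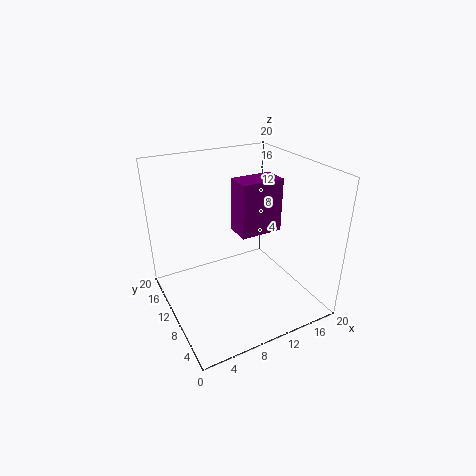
cx = 10
cy = 8.5
cz = 10.5
w = 6
h = 7.5
color = 'purple'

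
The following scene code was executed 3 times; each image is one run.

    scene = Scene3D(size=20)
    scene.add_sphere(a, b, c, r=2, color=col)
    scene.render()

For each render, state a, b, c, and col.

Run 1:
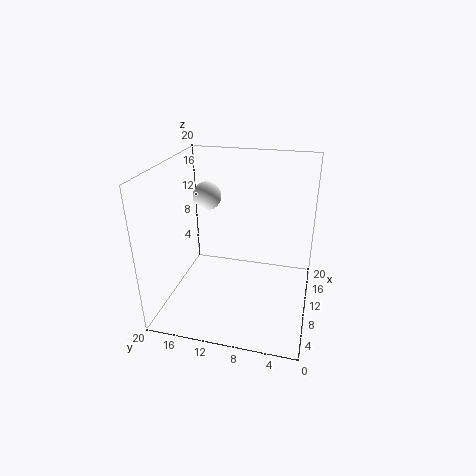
a = 12; b = 15; c = 15; col = 'white'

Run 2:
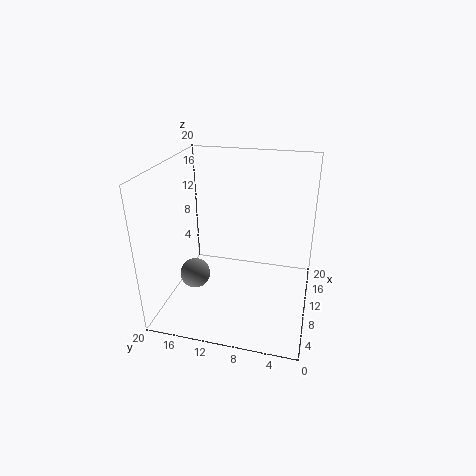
a = 6; b = 15; c = 6; col = 'gray'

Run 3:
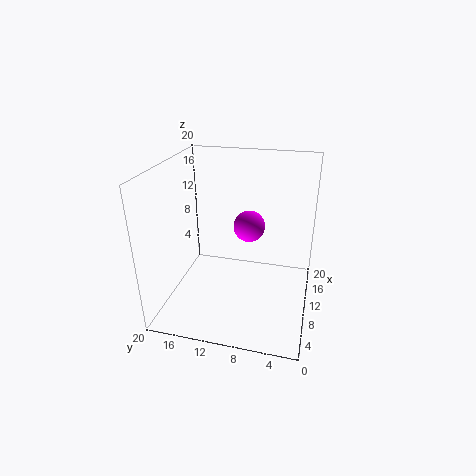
a = 8; b = 8; c = 13; col = 'magenta'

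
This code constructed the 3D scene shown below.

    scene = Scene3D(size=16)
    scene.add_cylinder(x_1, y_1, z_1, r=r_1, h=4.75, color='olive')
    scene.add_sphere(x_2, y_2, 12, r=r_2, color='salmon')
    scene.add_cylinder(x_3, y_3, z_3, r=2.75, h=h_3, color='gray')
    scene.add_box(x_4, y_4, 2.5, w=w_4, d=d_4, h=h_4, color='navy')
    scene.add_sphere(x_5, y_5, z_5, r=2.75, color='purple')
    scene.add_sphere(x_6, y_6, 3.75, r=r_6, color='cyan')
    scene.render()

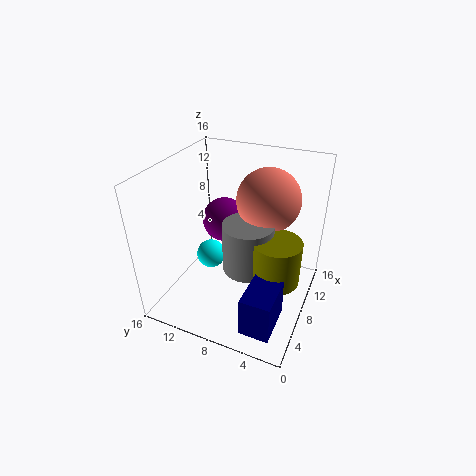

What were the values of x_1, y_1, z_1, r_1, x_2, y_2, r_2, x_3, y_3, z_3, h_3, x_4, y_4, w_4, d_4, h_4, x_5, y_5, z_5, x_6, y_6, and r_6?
x_1 = 6.5
y_1 = 3
z_1 = 5
r_1 = 2.5
x_2 = 10.5
y_2 = 5.5
r_2 = 3.5
x_3 = 7.25
y_3 = 6.5
z_3 = 5
h_3 = 5.5
x_4 = 0.25
y_4 = 1.5
w_4 = 4.5
d_4 = 3
h_4 = 4.25
x_5 = 12.25
y_5 = 11.75
z_5 = 7.25
x_6 = 9.25
y_6 = 12.25
r_6 = 1.75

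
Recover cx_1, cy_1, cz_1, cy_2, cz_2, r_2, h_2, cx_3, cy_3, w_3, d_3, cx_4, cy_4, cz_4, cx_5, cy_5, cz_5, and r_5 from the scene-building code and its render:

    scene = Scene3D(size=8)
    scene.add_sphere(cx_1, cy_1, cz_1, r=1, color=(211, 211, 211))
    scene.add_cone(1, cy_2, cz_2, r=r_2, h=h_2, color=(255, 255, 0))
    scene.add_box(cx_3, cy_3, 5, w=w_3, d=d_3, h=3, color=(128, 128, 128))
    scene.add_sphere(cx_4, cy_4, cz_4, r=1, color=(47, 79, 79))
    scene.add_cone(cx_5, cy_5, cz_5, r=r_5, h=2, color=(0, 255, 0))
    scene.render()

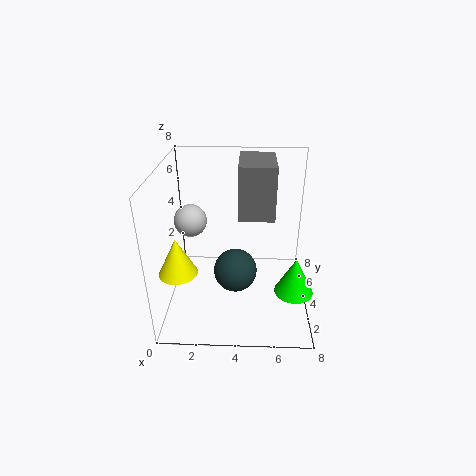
cx_1 = 1
cy_1 = 6
cz_1 = 4
cy_2 = 2
cz_2 = 3
r_2 = 1
h_2 = 2
cx_3 = 4
cy_3 = 4
w_3 = 2
d_3 = 3
cx_4 = 4
cy_4 = 1
cz_4 = 4
cx_5 = 7
cy_5 = 2
cz_5 = 2
r_5 = 1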